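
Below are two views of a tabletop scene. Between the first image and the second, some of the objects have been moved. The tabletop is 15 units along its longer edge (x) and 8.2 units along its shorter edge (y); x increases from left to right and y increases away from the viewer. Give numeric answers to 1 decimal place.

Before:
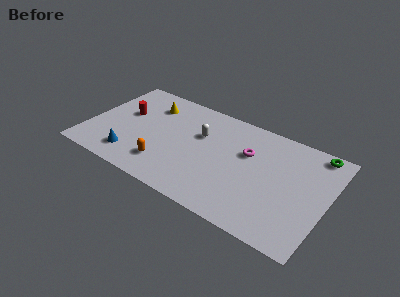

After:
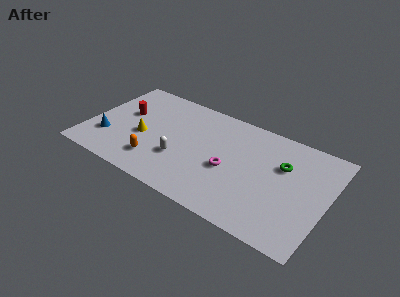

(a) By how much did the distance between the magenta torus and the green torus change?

-0.9

The distance was about 4.5 in the first image and 3.6 in the second, so they moved 0.9 units closer together.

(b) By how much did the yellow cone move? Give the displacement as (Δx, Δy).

(0.0, -2.8)

The yellow cone started near (3.5, 6.3) and ended near (3.5, 3.5).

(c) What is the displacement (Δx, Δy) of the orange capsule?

(-0.6, 0.0)

The orange capsule was at about (5.2, 1.9) and moved to about (4.6, 1.9).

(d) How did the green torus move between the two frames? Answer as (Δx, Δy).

(-1.8, -2.0)

From the two frames, the green torus sits at roughly (13.9, 7.4) before and (12.1, 5.4) after.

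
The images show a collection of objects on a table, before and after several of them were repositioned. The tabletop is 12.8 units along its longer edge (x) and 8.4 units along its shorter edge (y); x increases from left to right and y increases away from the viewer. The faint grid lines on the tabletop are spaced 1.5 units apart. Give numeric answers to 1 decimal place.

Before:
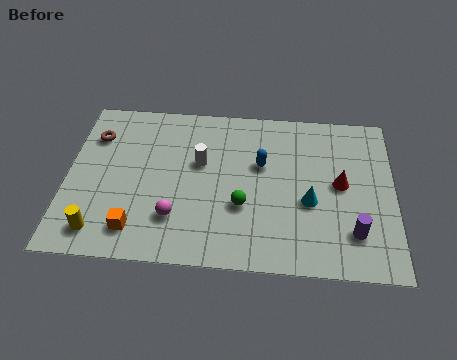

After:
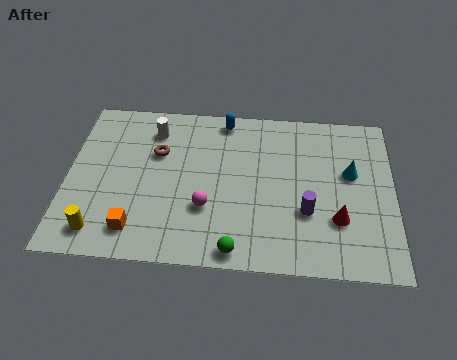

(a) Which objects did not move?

the yellow cylinder and the orange cube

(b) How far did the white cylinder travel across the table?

2.5

The white cylinder was near (5.2, 5.1) before and (3.3, 6.7) after, so it travelled √(1.9² + 1.6²) ≈ 2.5 units.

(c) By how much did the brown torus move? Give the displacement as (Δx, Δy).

(2.5, -0.7)

The brown torus started near (1.0, 6.2) and ended near (3.5, 5.5).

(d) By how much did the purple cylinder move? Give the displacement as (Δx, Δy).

(-1.8, 0.9)

From the two frames, the purple cylinder sits at roughly (11.2, 2.0) before and (9.4, 2.9) after.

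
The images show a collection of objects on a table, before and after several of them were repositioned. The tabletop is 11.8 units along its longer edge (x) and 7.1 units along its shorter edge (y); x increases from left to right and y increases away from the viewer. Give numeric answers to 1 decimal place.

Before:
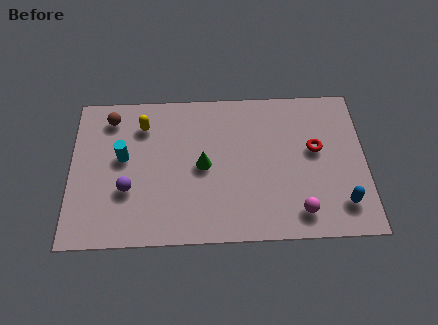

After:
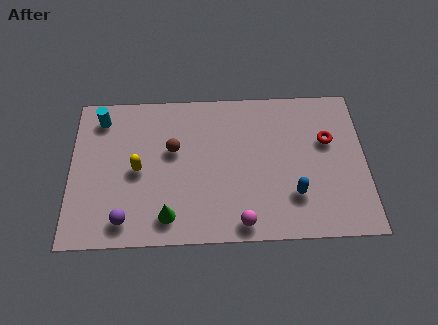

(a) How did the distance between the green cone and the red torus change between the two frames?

+2.7

The distance was about 4.5 in the first image and 7.2 in the second, so they moved 2.7 units further apart.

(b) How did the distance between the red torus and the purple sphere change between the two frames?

+1.1

Before: roughly 7.7 units apart; after: 8.8. That's 1.1 units further apart.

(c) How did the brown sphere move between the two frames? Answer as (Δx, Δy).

(2.5, -1.6)

The brown sphere was at about (1.6, 5.9) and moved to about (4.1, 4.3).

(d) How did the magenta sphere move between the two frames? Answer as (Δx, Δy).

(-2.3, -0.4)

From the two frames, the magenta sphere sits at roughly (9.1, 1.2) before and (6.8, 0.8) after.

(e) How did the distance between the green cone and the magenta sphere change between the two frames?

-1.5

Before: roughly 4.4 units apart; after: 2.9. That's 1.5 units closer together.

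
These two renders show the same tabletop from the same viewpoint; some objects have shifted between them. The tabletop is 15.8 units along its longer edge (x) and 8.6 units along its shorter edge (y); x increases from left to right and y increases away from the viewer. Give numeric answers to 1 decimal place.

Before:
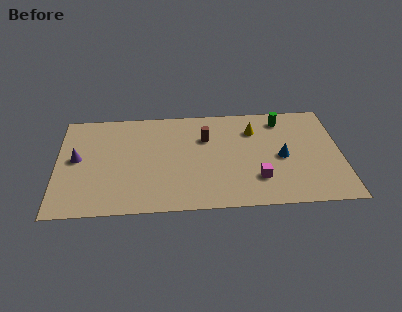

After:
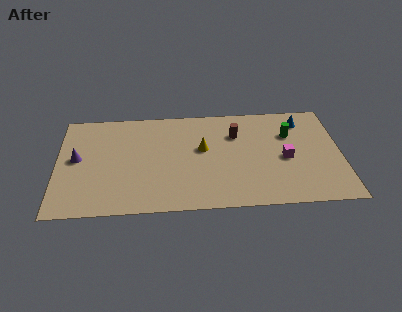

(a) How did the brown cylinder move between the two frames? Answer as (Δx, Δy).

(1.7, 0.2)

The brown cylinder started near (8.3, 5.9) and ended near (10.0, 6.1).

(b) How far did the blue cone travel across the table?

3.2

The blue cone moved from about (12.5, 4.0) to (13.7, 7.0), a distance of √(1.2² + 3.0²) ≈ 3.2.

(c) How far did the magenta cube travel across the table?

2.3

The magenta cube moved from about (11.1, 2.3) to (12.7, 3.9), a distance of √(1.6² + 1.6²) ≈ 2.3.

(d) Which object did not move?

the purple cone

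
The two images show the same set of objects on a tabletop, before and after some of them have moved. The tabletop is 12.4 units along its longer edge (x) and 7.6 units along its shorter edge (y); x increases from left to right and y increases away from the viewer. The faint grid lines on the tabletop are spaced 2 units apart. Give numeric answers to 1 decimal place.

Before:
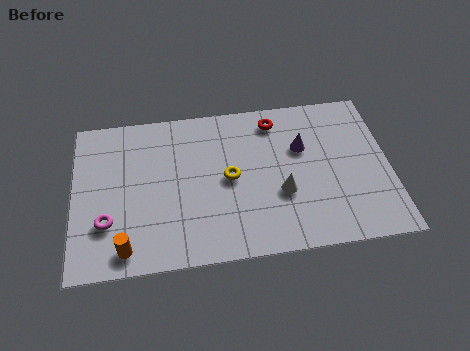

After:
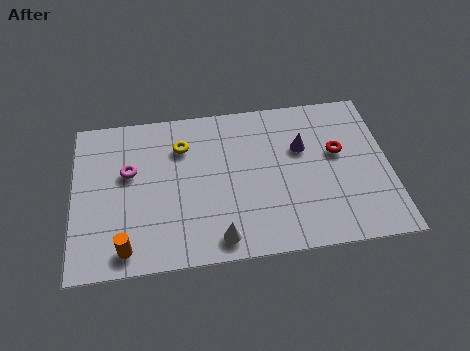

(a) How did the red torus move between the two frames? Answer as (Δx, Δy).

(2.4, -1.9)

From the two frames, the red torus sits at roughly (8.0, 6.4) before and (10.4, 4.5) after.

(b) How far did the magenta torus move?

2.5

From (1.3, 2.3) to (2.2, 4.6), the magenta torus covered √(0.9² + 2.3²) ≈ 2.5 units.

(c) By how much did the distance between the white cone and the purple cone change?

+2.9

Before: roughly 2.3 units apart; after: 5.2. That's 2.9 units further apart.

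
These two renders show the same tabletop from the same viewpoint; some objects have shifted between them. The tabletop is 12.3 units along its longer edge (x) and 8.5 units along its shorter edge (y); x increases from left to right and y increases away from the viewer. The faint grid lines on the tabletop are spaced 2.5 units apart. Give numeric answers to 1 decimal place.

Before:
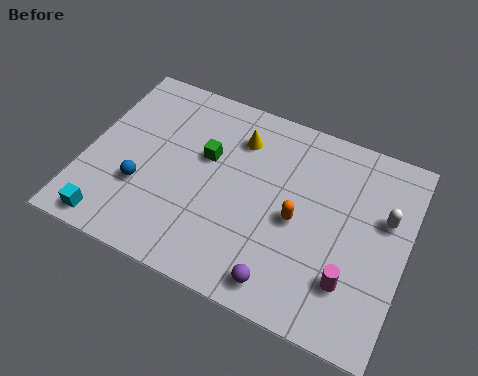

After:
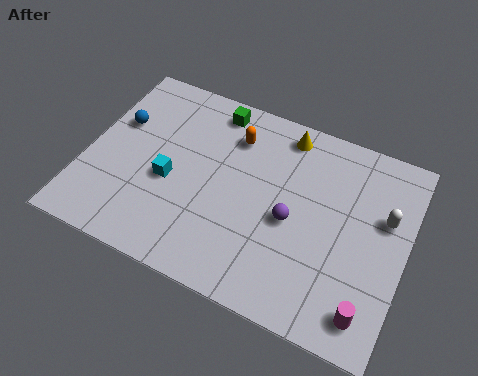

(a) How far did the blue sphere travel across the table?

2.8

From (2.3, 2.9) to (1.0, 5.4), the blue sphere covered √(1.3² + 2.5²) ≈ 2.8 units.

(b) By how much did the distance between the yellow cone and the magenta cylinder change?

+0.8

The distance was about 6.4 in the first image and 7.2 in the second, so they moved 0.8 units further apart.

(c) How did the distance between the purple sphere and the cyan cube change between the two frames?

-1.9

They were about 6.6 units apart before and 4.7 after — 1.9 units closer together.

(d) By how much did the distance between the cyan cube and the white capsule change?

-2.6

The distance was about 10.9 in the first image and 8.3 in the second, so they moved 2.6 units closer together.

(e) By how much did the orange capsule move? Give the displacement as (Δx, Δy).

(-2.8, 2.6)

The orange capsule started near (8.2, 3.9) and ended near (5.4, 6.5).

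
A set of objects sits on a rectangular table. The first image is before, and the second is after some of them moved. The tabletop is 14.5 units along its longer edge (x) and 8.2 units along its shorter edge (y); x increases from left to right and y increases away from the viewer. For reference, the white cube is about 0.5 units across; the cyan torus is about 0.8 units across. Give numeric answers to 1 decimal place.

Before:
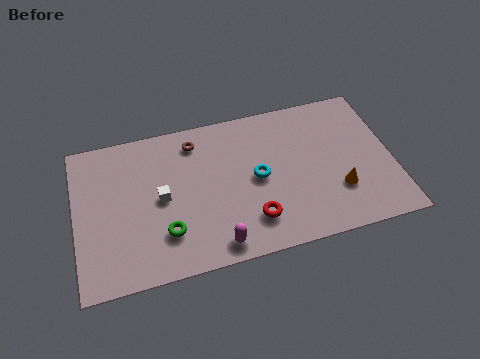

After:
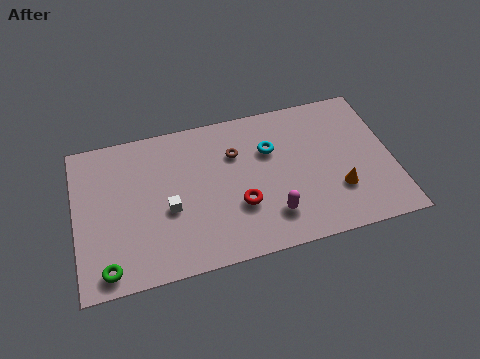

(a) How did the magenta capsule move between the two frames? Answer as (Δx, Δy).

(2.6, 0.9)

The magenta capsule was at about (6.2, 1.0) and moved to about (8.8, 1.9).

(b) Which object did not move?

the orange cone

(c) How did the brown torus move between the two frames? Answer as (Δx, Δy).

(1.8, -1.1)

The brown torus started near (5.6, 6.8) and ended near (7.4, 5.7).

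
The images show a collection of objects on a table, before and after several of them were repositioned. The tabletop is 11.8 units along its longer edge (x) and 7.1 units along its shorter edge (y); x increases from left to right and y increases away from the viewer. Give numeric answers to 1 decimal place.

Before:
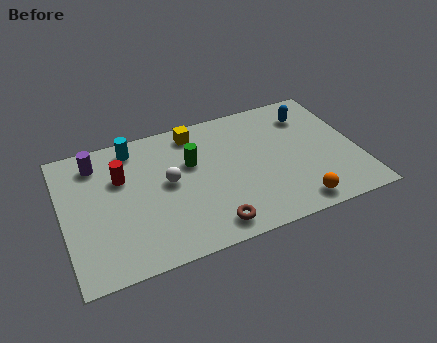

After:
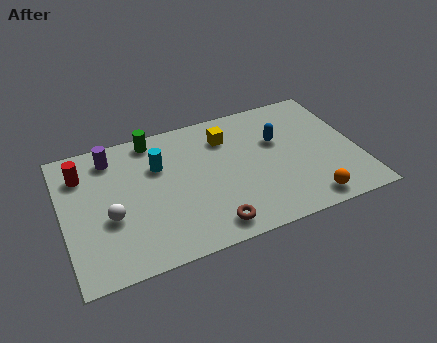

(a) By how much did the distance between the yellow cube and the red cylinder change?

+2.4

The distance was about 3.4 in the first image and 5.8 in the second, so they moved 2.4 units further apart.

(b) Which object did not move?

the brown torus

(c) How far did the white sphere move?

2.6

From (4.2, 3.8) to (1.8, 2.8), the white sphere covered √(2.4² + 1.0²) ≈ 2.6 units.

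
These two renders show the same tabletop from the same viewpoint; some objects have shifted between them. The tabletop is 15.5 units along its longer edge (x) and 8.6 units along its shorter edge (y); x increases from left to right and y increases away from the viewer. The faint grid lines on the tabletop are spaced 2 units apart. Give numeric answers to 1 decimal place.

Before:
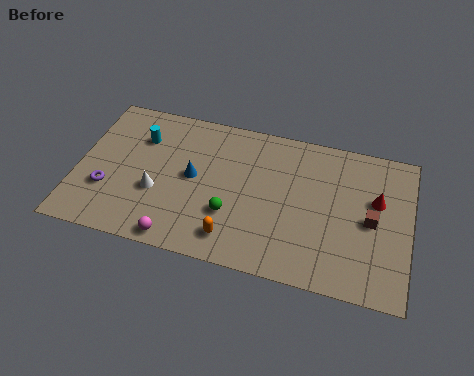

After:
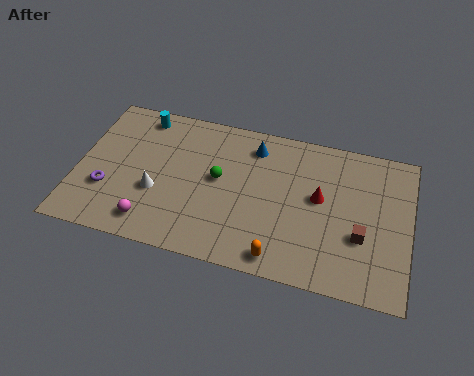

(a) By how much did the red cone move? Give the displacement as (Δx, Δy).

(-2.6, -0.5)

From the two frames, the red cone sits at roughly (13.9, 5.3) before and (11.3, 4.8) after.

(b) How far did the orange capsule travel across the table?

2.3

The orange capsule moved from about (7.5, 1.5) to (9.7, 1.0), a distance of √(2.2² + 0.5²) ≈ 2.3.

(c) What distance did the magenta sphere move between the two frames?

1.4

The magenta sphere moved from about (5.0, 0.8) to (3.7, 1.4), a distance of √(1.3² + 0.6²) ≈ 1.4.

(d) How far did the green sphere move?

2.0

From (7.3, 2.8) to (6.6, 4.7), the green sphere covered √(0.7² + 1.9²) ≈ 2.0 units.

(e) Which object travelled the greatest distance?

the blue cone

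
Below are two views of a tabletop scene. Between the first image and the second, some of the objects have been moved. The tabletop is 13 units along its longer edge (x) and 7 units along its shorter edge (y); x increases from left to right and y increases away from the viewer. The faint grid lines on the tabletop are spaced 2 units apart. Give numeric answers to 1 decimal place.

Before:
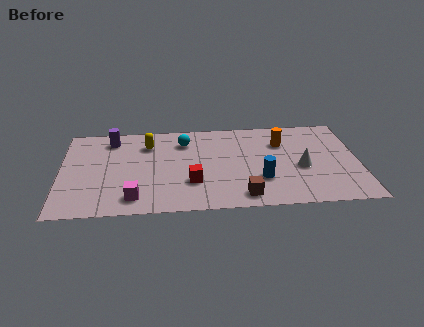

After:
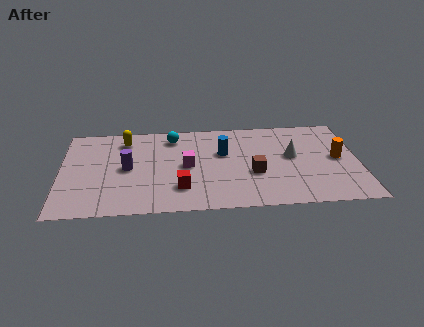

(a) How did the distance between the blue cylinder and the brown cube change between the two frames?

+0.7

The distance was about 1.4 in the first image and 2.1 in the second, so they moved 0.7 units further apart.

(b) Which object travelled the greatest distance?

the magenta cube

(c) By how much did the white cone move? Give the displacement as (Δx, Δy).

(-0.4, 0.9)

From the two frames, the white cone sits at roughly (10.5, 3.0) before and (10.1, 3.9) after.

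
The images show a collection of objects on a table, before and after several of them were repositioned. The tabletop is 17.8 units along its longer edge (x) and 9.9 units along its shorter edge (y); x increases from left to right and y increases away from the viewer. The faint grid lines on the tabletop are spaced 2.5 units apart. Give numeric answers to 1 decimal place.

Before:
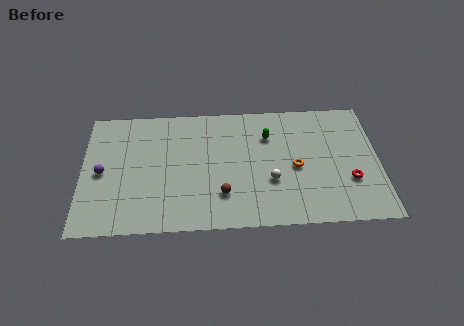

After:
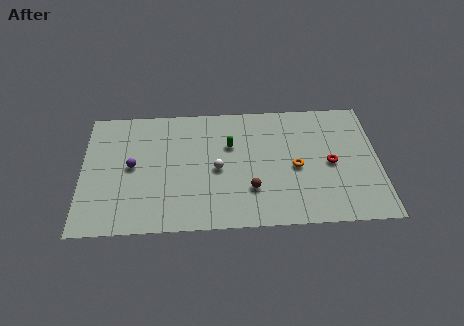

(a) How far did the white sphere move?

3.4

The white sphere moved from about (11.3, 3.5) to (8.1, 4.6), a distance of √(3.2² + 1.1²) ≈ 3.4.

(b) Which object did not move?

the orange torus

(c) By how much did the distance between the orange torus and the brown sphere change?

-1.7

Before: roughly 4.8 units apart; after: 3.1. That's 1.7 units closer together.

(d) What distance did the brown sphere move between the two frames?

1.7

The brown sphere moved from about (8.4, 2.6) to (10.1, 2.9), a distance of √(1.7² + 0.3²) ≈ 1.7.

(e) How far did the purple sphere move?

1.8

From (1.2, 4.7) to (3.0, 5.1), the purple sphere covered √(1.8² + 0.4²) ≈ 1.8 units.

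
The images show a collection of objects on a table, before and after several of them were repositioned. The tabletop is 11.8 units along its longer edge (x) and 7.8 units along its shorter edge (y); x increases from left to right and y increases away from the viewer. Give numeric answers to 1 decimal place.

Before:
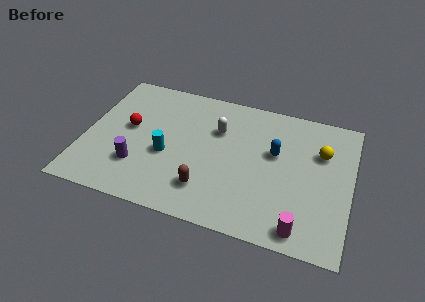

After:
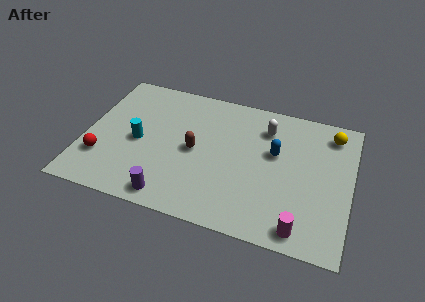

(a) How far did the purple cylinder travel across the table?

2.1

The purple cylinder was near (2.5, 2.2) before and (4.1, 0.9) after, so it travelled √(1.6² + 1.3²) ≈ 2.1 units.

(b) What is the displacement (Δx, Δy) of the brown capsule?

(-0.7, 2.0)

The brown capsule started near (5.6, 1.8) and ended near (4.9, 3.8).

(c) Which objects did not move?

the magenta cylinder and the blue capsule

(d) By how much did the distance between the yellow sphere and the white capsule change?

-1.7

The distance was about 4.6 in the first image and 2.9 in the second, so they moved 1.7 units closer together.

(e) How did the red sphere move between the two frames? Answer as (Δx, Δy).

(-1.0, -2.1)

From the two frames, the red sphere sits at roughly (1.9, 4.3) before and (0.9, 2.2) after.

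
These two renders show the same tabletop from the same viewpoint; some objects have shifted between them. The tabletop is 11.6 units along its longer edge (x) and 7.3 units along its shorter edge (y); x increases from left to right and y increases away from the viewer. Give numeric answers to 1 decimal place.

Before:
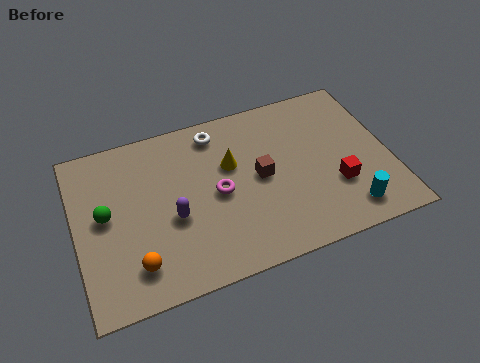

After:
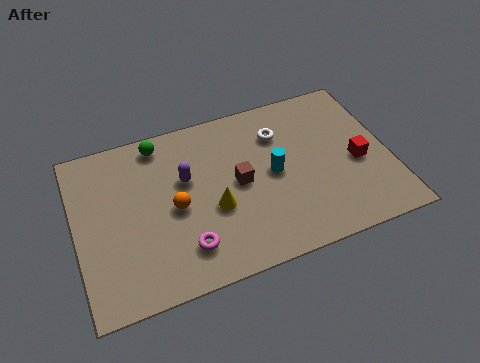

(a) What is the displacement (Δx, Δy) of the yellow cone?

(-0.8, -1.7)

The yellow cone started near (5.8, 4.6) and ended near (5.0, 2.9).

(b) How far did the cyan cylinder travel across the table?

3.5

The cyan cylinder was near (9.8, 1.2) before and (7.3, 3.7) after, so it travelled √(2.5² + 2.5²) ≈ 3.5 units.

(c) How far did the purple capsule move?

1.6

The purple capsule moved from about (3.5, 3.0) to (4.1, 4.5), a distance of √(0.6² + 1.5²) ≈ 1.6.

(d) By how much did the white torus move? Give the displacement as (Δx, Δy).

(2.3, -0.8)

The white torus started near (5.4, 6.2) and ended near (7.7, 5.4).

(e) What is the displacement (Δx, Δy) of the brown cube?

(-0.8, 0.0)

The brown cube was at about (6.8, 3.7) and moved to about (6.0, 3.7).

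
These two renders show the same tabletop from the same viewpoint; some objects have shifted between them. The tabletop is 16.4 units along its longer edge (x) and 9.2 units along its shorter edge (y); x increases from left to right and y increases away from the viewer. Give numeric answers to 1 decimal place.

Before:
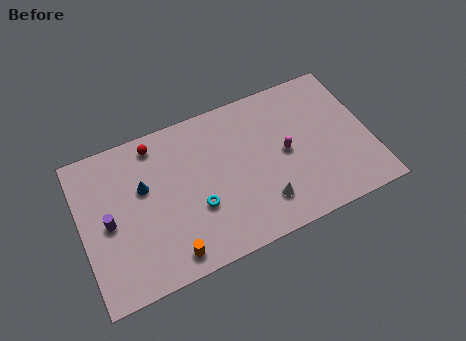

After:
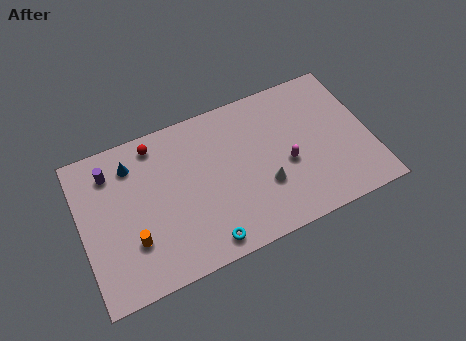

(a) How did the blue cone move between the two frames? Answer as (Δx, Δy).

(-0.5, 1.6)

The blue cone was at about (3.6, 5.7) and moved to about (3.1, 7.3).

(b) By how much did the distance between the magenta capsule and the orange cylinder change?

+1.2

The distance was about 7.8 in the first image and 9.0 in the second, so they moved 1.2 units further apart.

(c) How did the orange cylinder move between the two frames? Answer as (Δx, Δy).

(-1.9, 1.6)

From the two frames, the orange cylinder sits at roughly (4.6, 1.2) before and (2.7, 2.8) after.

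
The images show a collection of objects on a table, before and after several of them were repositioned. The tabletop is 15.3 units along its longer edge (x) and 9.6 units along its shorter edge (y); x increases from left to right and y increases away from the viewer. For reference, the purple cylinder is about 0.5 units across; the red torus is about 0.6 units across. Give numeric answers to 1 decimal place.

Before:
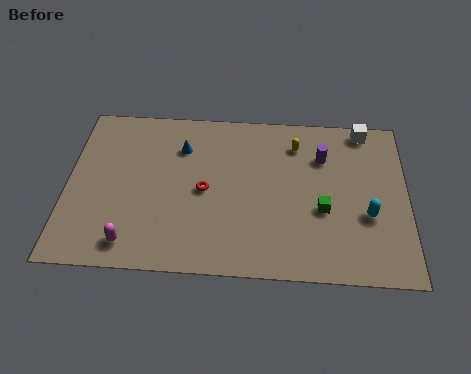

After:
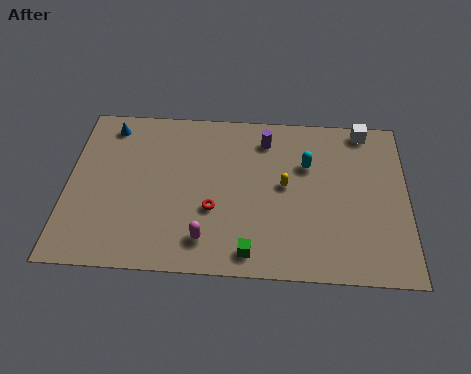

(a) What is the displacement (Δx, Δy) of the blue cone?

(-3.3, 1.1)

The blue cone was at about (5.1, 7.1) and moved to about (1.8, 8.2).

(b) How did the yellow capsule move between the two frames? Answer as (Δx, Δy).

(-0.5, -2.5)

The yellow capsule was at about (10.3, 7.6) and moved to about (9.8, 5.1).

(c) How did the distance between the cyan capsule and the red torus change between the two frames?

-2.3

The distance was about 7.4 in the first image and 5.1 in the second, so they moved 2.3 units closer together.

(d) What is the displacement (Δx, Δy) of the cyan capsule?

(-2.7, 2.8)

The cyan capsule started near (13.5, 3.6) and ended near (10.8, 6.4).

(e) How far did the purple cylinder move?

2.8

The purple cylinder moved from about (11.5, 6.9) to (8.9, 7.8), a distance of √(2.6² + 0.9²) ≈ 2.8.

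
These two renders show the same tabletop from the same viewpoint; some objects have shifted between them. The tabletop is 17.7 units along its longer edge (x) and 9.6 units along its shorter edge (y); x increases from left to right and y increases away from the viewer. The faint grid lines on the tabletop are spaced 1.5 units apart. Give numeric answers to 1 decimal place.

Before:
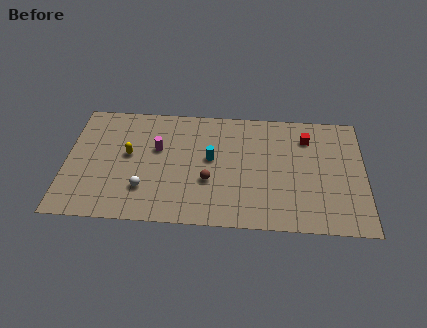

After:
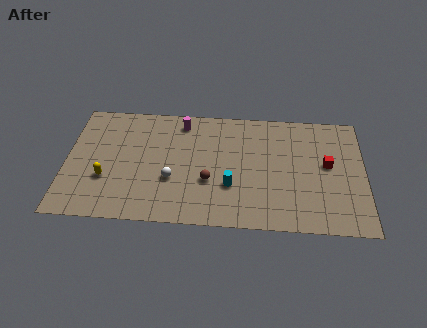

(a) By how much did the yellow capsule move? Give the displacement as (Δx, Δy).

(-1.3, -2.0)

The yellow capsule was at about (3.7, 5.3) and moved to about (2.4, 3.3).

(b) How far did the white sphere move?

1.8

From (4.7, 2.6) to (6.3, 3.5), the white sphere covered √(1.6² + 0.9²) ≈ 1.8 units.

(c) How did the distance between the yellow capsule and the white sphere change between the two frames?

+1.0

The distance was about 2.9 in the first image and 3.9 in the second, so they moved 1.0 units further apart.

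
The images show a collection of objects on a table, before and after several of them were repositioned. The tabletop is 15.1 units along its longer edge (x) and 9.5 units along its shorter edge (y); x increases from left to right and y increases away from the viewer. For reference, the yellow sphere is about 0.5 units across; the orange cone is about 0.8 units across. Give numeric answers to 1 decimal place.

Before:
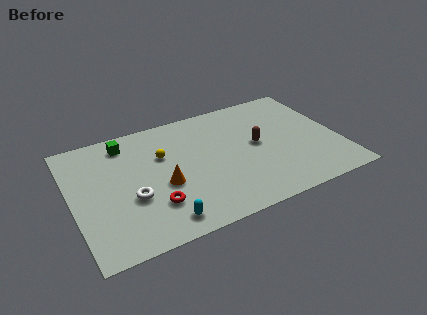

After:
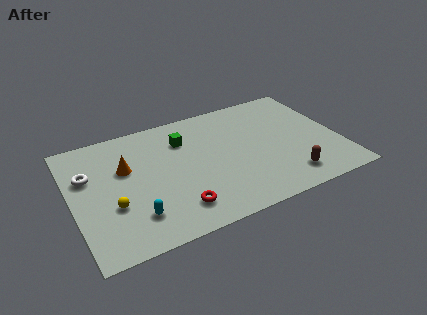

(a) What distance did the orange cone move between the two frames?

2.8

From (5.0, 3.9) to (3.1, 6.0), the orange cone covered √(1.9² + 2.1²) ≈ 2.8 units.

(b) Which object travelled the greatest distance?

the yellow sphere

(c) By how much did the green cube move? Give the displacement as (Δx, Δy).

(3.2, -1.0)

The green cube started near (3.3, 8.0) and ended near (6.5, 7.0).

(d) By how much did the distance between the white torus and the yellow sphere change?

-0.3

They were about 3.3 units apart before and 3.0 after — 0.3 units closer together.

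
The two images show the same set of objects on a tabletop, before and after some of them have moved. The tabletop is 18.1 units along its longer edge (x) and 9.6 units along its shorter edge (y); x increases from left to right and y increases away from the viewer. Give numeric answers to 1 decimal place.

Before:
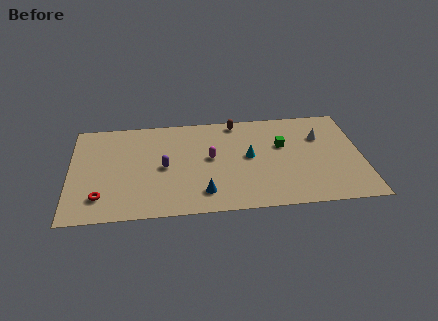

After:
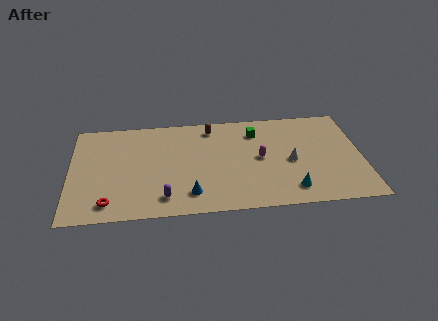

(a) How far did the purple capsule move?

2.9

The purple capsule moved from about (5.8, 4.6) to (5.8, 1.7), a distance of √(0.0² + 2.9²) ≈ 2.9.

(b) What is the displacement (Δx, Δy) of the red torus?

(0.5, -0.6)

The red torus started near (1.9, 2.1) and ended near (2.4, 1.5).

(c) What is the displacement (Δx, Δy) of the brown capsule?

(-1.6, -0.4)

The brown capsule was at about (10.4, 8.6) and moved to about (8.8, 8.2).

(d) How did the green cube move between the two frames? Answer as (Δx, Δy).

(-1.6, 1.5)

The green cube was at about (13.2, 6.0) and moved to about (11.6, 7.5).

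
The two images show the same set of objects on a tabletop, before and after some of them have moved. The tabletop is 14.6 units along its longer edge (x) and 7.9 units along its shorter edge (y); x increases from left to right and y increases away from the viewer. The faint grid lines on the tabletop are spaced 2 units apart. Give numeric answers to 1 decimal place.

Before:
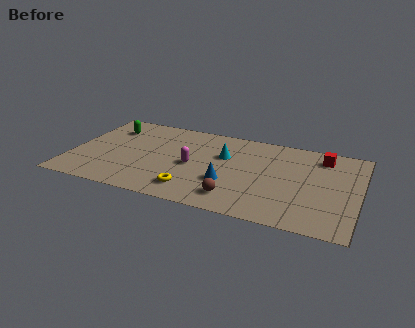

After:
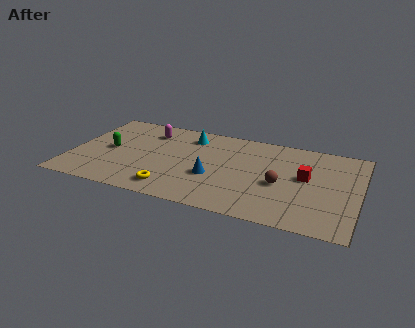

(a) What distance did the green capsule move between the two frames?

2.1

From (1.7, 6.0) to (1.9, 3.9), the green capsule covered √(0.2² + 2.1²) ≈ 2.1 units.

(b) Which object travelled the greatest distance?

the magenta capsule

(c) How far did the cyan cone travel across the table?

2.3

The cyan cone was near (7.7, 5.1) before and (5.8, 6.4) after, so it travelled √(1.9² + 1.3²) ≈ 2.3 units.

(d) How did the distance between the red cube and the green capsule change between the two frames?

-0.9

Before: roughly 10.9 units apart; after: 10.0. That's 0.9 units closer together.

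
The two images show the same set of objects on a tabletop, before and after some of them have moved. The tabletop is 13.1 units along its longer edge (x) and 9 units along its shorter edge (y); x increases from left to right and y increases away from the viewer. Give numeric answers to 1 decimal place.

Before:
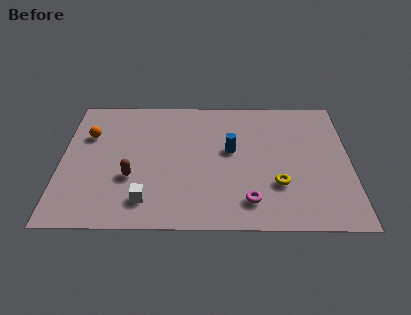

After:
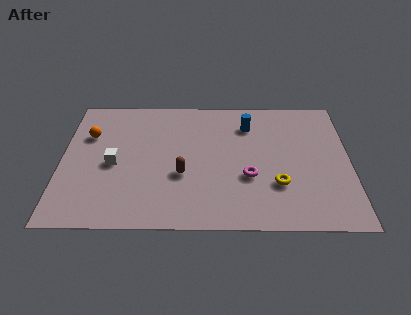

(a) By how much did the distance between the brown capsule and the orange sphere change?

+1.6

The distance was about 3.5 in the first image and 5.1 in the second, so they moved 1.6 units further apart.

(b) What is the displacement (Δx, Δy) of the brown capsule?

(2.3, 0.2)

From the two frames, the brown capsule sits at roughly (3.2, 3.2) before and (5.5, 3.4) after.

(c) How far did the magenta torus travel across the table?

1.6

The magenta torus moved from about (8.5, 1.7) to (8.5, 3.3), a distance of √(0.0² + 1.6²) ≈ 1.6.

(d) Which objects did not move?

the orange sphere and the yellow torus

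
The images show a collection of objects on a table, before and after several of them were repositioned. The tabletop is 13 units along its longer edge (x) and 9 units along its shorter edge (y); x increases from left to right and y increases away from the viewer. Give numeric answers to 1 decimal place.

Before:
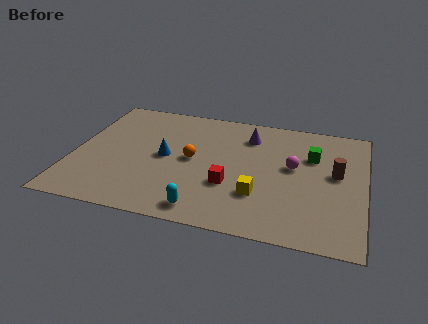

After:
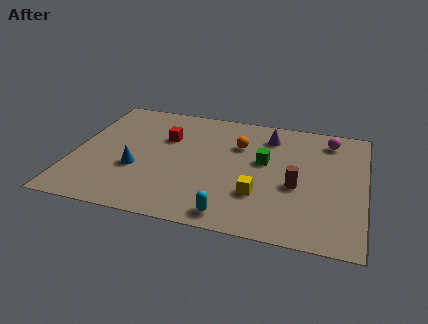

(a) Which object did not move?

the yellow cube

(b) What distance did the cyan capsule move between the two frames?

1.2

The cyan capsule was near (6.1, 1.1) before and (7.3, 1.0) after, so it travelled √(1.2² + 0.1²) ≈ 1.2 units.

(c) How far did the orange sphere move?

2.6

From (5.3, 4.6) to (7.3, 6.2), the orange sphere covered √(2.0² + 1.6²) ≈ 2.6 units.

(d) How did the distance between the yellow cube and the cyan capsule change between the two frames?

-0.8

Before: roughly 2.8 units apart; after: 2.0. That's 0.8 units closer together.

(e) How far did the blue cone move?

1.7

The blue cone was near (4.1, 4.5) before and (2.9, 3.3) after, so it travelled √(1.2² + 1.2²) ≈ 1.7 units.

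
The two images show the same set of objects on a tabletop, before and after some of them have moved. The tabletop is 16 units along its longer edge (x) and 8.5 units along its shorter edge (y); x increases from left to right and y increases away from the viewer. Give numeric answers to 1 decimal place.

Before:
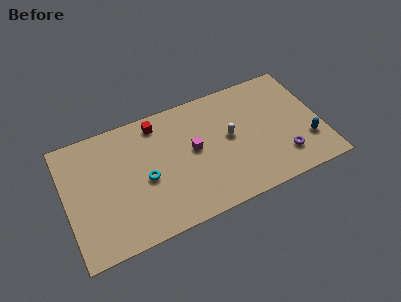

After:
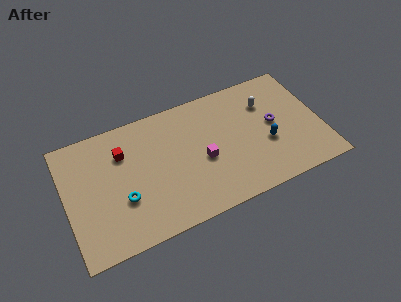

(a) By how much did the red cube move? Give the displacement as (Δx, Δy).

(-2.3, -1.2)

From the two frames, the red cube sits at roughly (6.0, 7.3) before and (3.7, 6.1) after.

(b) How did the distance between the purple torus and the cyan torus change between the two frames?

+1.1

Before: roughly 8.7 units apart; after: 9.8. That's 1.1 units further apart.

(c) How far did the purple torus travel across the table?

2.5

From (13.4, 2.0) to (13.1, 4.5), the purple torus covered √(0.3² + 2.5²) ≈ 2.5 units.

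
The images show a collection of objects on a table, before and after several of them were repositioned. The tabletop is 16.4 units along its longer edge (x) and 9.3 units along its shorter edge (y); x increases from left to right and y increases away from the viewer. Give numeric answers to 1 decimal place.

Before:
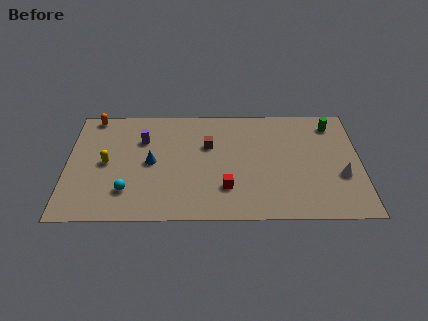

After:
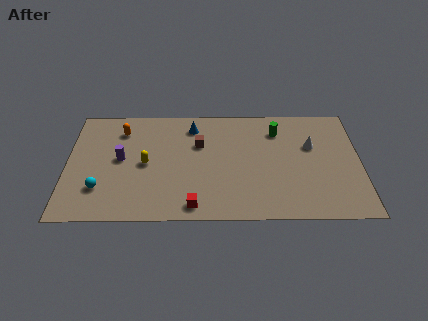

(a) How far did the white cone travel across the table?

3.0

From (15.3, 3.4) to (13.7, 5.9), the white cone covered √(1.6² + 2.5²) ≈ 3.0 units.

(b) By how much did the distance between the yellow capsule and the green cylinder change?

-5.2

The distance was about 13.1 in the first image and 7.9 in the second, so they moved 5.2 units closer together.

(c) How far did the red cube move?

2.3

The red cube was near (8.9, 2.5) before and (7.1, 1.1) after, so it travelled √(1.8² + 1.4²) ≈ 2.3 units.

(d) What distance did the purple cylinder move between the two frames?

2.0

From (4.2, 6.5) to (3.0, 4.9), the purple cylinder covered √(1.2² + 1.6²) ≈ 2.0 units.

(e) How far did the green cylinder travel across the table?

3.1

The green cylinder moved from about (14.9, 7.7) to (11.8, 7.2), a distance of √(3.1² + 0.5²) ≈ 3.1.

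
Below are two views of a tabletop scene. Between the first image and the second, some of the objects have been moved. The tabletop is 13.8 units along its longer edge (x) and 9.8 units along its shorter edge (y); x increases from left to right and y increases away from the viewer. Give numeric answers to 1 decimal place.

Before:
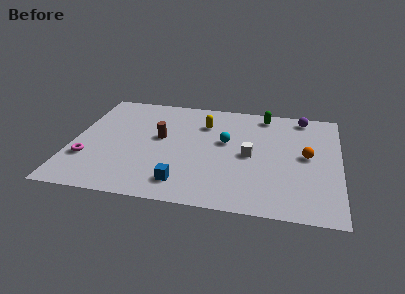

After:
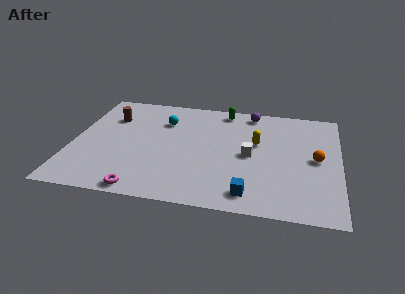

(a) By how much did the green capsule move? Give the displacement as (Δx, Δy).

(-2.1, 0.1)

The green capsule started near (9.8, 8.6) and ended near (7.7, 8.7).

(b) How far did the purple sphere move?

2.7

From (11.8, 8.7) to (9.1, 8.7), the purple sphere covered √(2.7² + 0.0²) ≈ 2.7 units.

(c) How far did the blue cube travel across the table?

3.4

The blue cube was near (5.9, 1.7) before and (9.3, 1.4) after, so it travelled √(3.4² + 0.3²) ≈ 3.4 units.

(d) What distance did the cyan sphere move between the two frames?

3.6

From (7.9, 5.7) to (4.6, 7.1), the cyan sphere covered √(3.3² + 1.4²) ≈ 3.6 units.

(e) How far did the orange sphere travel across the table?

0.5

The orange sphere was near (12.1, 5.1) before and (12.6, 4.9) after, so it travelled √(0.5² + 0.2²) ≈ 0.5 units.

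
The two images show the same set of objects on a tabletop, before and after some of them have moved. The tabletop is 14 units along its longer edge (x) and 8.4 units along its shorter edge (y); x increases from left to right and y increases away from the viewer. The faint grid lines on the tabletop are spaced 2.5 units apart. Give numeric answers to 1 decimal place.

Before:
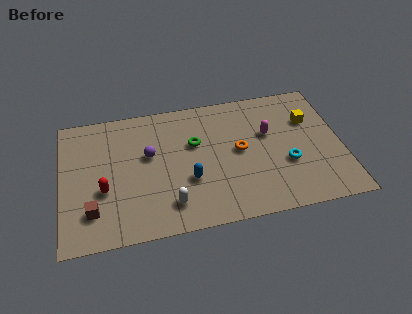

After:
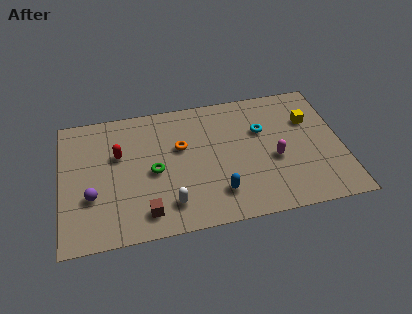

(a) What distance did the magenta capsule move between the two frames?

1.7

From (10.4, 5.2) to (10.6, 3.5), the magenta capsule covered √(0.2² + 1.7²) ≈ 1.7 units.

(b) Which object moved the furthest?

the purple sphere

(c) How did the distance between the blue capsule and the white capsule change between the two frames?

+0.8

They were about 1.6 units apart before and 2.4 after — 0.8 units further apart.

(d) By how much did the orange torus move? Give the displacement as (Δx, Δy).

(-2.9, 0.8)

From the two frames, the orange torus sits at roughly (8.9, 4.4) before and (6.0, 5.2) after.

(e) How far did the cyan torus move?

2.6

The cyan torus moved from about (11.2, 3.1) to (10.1, 5.5), a distance of √(1.1² + 2.4²) ≈ 2.6.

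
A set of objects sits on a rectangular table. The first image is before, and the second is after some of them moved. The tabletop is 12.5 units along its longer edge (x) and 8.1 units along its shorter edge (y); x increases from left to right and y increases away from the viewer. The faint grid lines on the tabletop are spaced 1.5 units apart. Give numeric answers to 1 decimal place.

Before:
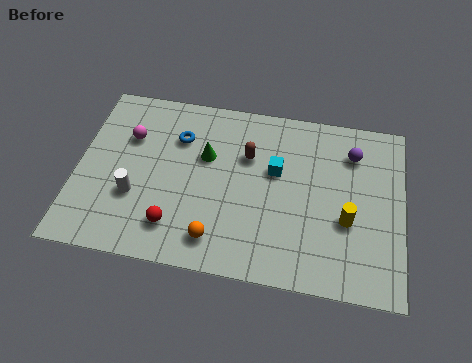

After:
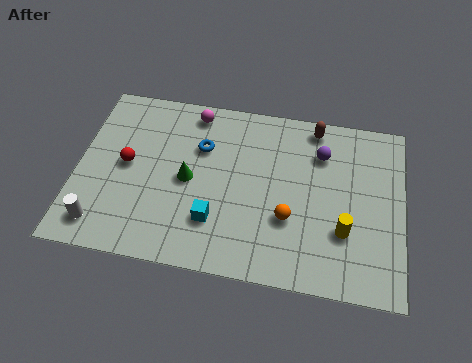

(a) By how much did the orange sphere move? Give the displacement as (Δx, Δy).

(2.7, 1.4)

The orange sphere started near (5.5, 1.4) and ended near (8.2, 2.8).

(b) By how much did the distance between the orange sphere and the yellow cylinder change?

-3.1

The distance was about 5.2 in the first image and 2.1 in the second, so they moved 3.1 units closer together.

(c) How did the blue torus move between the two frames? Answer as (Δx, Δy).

(0.9, -0.3)

The blue torus started near (3.8, 5.8) and ended near (4.7, 5.5).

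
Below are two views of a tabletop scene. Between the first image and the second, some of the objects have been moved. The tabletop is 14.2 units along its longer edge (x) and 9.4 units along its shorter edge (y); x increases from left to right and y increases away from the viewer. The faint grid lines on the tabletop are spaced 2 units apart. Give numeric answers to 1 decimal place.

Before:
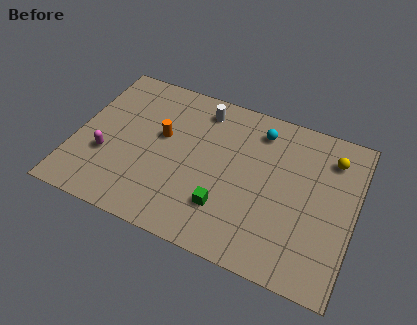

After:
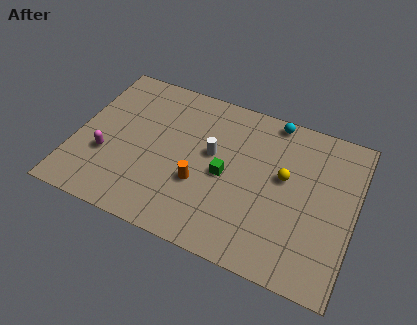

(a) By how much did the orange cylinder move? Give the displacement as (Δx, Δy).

(2.2, -2.1)

The orange cylinder was at about (4.3, 5.5) and moved to about (6.5, 3.4).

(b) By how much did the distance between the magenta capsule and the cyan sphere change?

+1.0

Before: roughly 8.6 units apart; after: 9.6. That's 1.0 units further apart.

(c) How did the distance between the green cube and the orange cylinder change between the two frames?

-3.1

Before: roughly 4.7 units apart; after: 1.6. That's 3.1 units closer together.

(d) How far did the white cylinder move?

2.6

From (6.1, 7.9) to (6.9, 5.4), the white cylinder covered √(0.8² + 2.5²) ≈ 2.6 units.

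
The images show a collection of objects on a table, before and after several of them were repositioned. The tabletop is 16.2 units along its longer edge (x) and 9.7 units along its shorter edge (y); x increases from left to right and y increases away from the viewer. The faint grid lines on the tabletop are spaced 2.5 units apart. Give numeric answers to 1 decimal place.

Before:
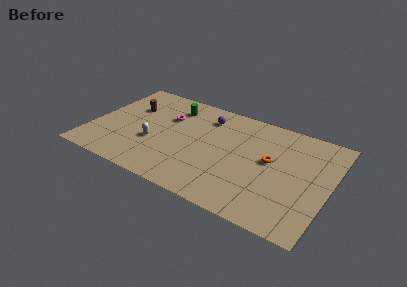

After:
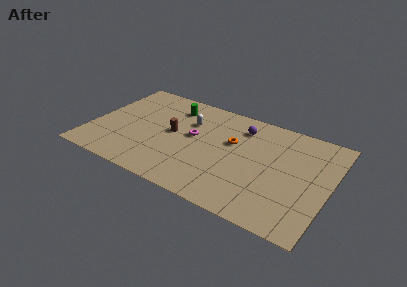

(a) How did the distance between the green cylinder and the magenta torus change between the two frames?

+1.7

They were about 1.2 units apart before and 2.9 after — 1.7 units further apart.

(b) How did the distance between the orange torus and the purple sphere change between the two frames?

-3.5

They were about 5.2 units apart before and 1.7 after — 3.5 units closer together.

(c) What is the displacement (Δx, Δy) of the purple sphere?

(2.4, 0.0)

The purple sphere started near (7.5, 7.7) and ended near (9.9, 7.7).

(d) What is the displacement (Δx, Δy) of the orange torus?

(-2.7, 0.6)

From the two frames, the orange torus sits at roughly (12.2, 5.4) before and (9.5, 6.0) after.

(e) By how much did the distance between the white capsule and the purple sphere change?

-1.5

Before: roughly 5.1 units apart; after: 3.6. That's 1.5 units closer together.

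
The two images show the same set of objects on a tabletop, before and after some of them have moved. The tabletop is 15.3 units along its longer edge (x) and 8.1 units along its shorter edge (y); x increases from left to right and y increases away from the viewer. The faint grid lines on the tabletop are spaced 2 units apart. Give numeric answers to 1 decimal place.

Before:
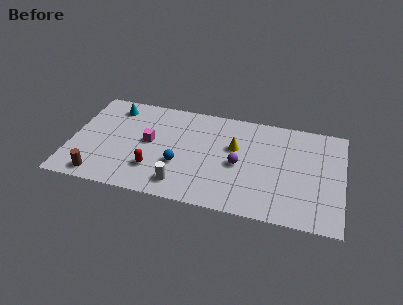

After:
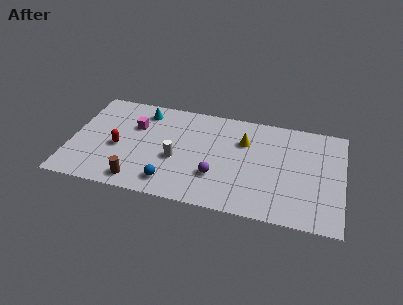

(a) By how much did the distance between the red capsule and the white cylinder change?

+1.5

Before: roughly 1.8 units apart; after: 3.3. That's 1.5 units further apart.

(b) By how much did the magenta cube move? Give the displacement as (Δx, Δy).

(-0.9, 1.1)

The magenta cube started near (4.4, 4.3) and ended near (3.5, 5.4).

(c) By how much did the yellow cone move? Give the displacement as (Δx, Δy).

(0.5, 0.6)

The yellow cone was at about (9.2, 5.0) and moved to about (9.7, 5.6).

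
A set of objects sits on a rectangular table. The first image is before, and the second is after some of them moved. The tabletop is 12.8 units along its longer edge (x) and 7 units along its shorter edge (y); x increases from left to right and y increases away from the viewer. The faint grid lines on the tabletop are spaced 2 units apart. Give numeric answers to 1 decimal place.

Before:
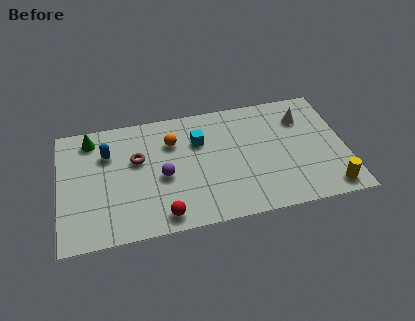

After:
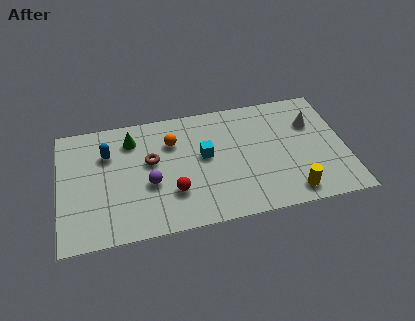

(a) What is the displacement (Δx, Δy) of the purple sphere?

(-0.6, -0.3)

From the two frames, the purple sphere sits at roughly (4.6, 3.1) before and (4.0, 2.8) after.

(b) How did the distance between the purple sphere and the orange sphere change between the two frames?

+0.5

They were about 2.0 units apart before and 2.5 after — 0.5 units further apart.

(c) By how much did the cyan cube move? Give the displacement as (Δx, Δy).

(0.2, -0.9)

The cyan cube was at about (6.3, 4.8) and moved to about (6.5, 3.9).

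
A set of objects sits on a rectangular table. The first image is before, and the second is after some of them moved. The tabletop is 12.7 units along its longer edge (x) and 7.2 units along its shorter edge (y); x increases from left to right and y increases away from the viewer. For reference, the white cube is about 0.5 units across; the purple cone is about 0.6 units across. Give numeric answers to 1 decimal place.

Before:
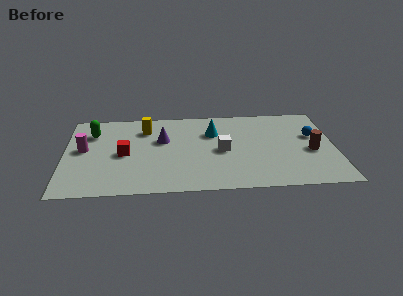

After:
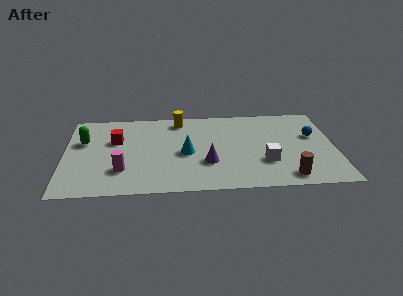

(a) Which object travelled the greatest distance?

the purple cone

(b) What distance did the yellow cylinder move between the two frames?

1.7

From (3.8, 5.5) to (5.4, 6.2), the yellow cylinder covered √(1.6² + 0.7²) ≈ 1.7 units.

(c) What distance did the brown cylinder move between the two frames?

2.4

The brown cylinder moved from about (11.6, 3.1) to (10.4, 1.0), a distance of √(1.2² + 2.1²) ≈ 2.4.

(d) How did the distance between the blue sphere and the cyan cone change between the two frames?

+1.4

The distance was about 4.7 in the first image and 6.1 in the second, so they moved 1.4 units further apart.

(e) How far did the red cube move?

1.3

The red cube moved from about (2.8, 3.4) to (2.4, 4.6), a distance of √(0.4² + 1.2²) ≈ 1.3.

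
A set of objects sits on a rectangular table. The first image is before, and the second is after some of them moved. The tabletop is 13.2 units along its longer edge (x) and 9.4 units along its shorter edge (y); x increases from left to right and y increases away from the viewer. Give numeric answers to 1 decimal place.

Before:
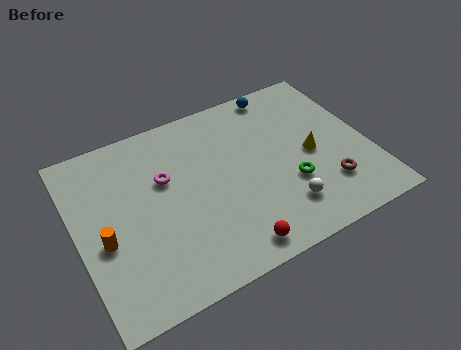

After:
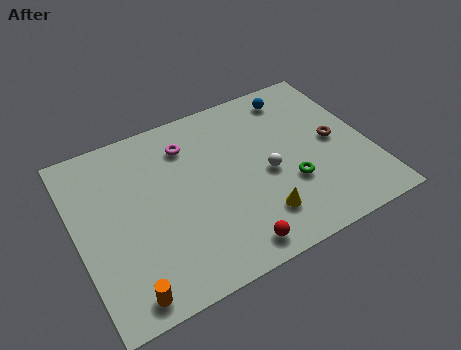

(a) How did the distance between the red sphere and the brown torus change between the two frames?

+1.6

They were about 4.8 units apart before and 6.4 after — 1.6 units further apart.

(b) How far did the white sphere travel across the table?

2.1

The white sphere moved from about (8.9, 2.1) to (8.5, 4.2), a distance of √(0.4² + 2.1²) ≈ 2.1.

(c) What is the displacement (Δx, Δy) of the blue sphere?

(0.6, -0.5)

From the two frames, the blue sphere sits at roughly (9.8, 8.5) before and (10.4, 8.0) after.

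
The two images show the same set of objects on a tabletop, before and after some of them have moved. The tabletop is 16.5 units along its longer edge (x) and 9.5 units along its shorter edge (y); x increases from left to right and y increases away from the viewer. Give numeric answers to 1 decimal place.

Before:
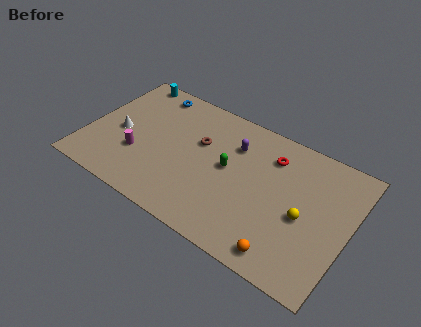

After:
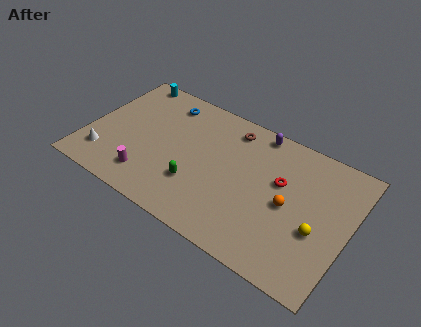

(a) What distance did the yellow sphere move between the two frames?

1.0

The yellow sphere was near (13.8, 4.2) before and (14.7, 3.7) after, so it travelled √(0.9² + 0.5²) ≈ 1.0 units.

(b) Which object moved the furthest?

the orange sphere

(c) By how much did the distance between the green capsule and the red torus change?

+2.4

They were about 3.3 units apart before and 5.7 after — 2.4 units further apart.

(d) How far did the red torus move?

1.7

From (11.3, 7.3) to (12.1, 5.8), the red torus covered √(0.8² + 1.5²) ≈ 1.7 units.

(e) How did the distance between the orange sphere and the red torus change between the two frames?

-4.9

Before: roughly 6.4 units apart; after: 1.5. That's 4.9 units closer together.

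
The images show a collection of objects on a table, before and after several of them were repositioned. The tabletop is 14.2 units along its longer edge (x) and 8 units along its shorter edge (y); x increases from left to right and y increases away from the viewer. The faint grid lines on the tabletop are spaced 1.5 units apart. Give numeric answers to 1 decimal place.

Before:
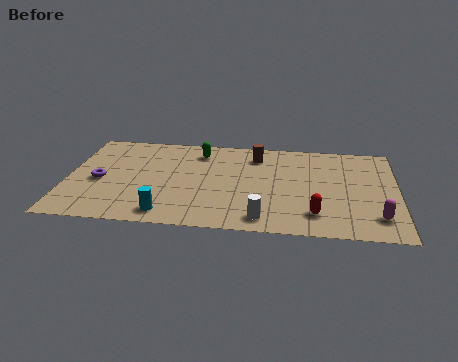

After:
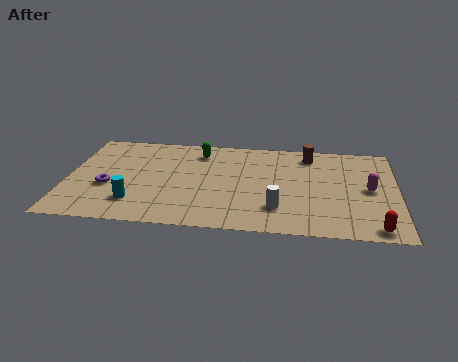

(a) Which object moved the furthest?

the red capsule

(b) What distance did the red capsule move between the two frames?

2.7

The red capsule was near (10.7, 1.7) before and (13.2, 0.8) after, so it travelled √(2.5² + 0.9²) ≈ 2.7 units.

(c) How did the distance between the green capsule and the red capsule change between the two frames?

+2.5

They were about 7.0 units apart before and 9.5 after — 2.5 units further apart.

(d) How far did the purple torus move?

0.6

The purple torus moved from about (1.4, 3.6) to (1.8, 3.1), a distance of √(0.4² + 0.5²) ≈ 0.6.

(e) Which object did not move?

the green capsule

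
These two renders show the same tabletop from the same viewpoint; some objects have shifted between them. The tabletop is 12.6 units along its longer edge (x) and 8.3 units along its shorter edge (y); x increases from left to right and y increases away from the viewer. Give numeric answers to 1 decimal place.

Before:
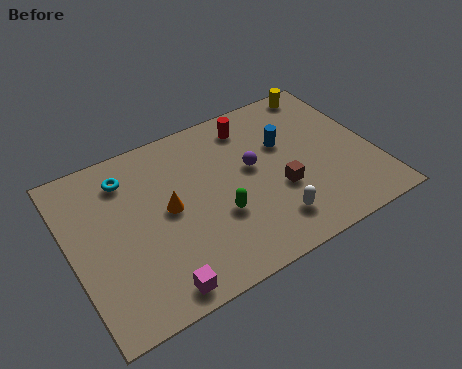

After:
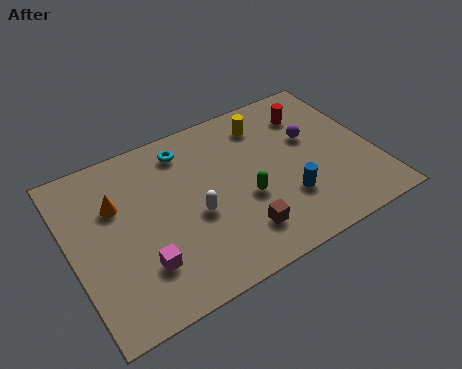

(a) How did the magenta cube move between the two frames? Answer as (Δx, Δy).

(-0.4, 1.3)

From the two frames, the magenta cube sits at roughly (3.0, 0.9) before and (2.6, 2.2) after.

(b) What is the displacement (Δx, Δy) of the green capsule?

(1.2, 0.3)

The green capsule was at about (5.9, 3.0) and moved to about (7.1, 3.3).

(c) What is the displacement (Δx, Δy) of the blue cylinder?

(-0.4, -2.8)

From the two frames, the blue cylinder sits at roughly (9.1, 5.3) before and (8.7, 2.5) after.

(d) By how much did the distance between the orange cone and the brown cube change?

+1.2

Before: roughly 4.7 units apart; after: 5.9. That's 1.2 units further apart.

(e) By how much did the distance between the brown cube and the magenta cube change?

-1.9

The distance was about 5.9 in the first image and 4.0 in the second, so they moved 1.9 units closer together.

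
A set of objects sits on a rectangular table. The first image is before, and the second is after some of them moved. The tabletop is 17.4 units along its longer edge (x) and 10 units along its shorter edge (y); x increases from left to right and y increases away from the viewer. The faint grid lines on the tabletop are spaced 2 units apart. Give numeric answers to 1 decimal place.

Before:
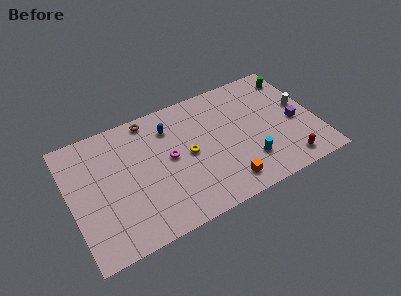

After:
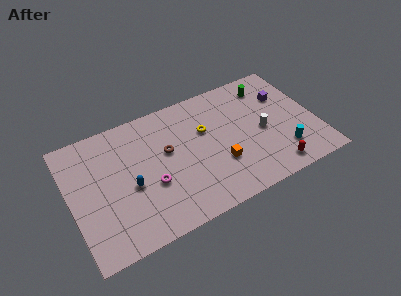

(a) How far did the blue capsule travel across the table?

4.7

The blue capsule moved from about (7.3, 7.7) to (4.1, 4.3), a distance of √(3.2² + 3.4²) ≈ 4.7.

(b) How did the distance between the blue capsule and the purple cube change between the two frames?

+2.5

Before: roughly 9.2 units apart; after: 11.7. That's 2.5 units further apart.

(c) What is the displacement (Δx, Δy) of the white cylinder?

(-2.9, -1.0)

The white cylinder was at about (16.5, 5.6) and moved to about (13.6, 4.6).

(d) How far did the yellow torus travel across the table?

2.0

The yellow torus was near (8.3, 5.0) before and (9.7, 6.4) after, so it travelled √(1.4² + 1.4²) ≈ 2.0 units.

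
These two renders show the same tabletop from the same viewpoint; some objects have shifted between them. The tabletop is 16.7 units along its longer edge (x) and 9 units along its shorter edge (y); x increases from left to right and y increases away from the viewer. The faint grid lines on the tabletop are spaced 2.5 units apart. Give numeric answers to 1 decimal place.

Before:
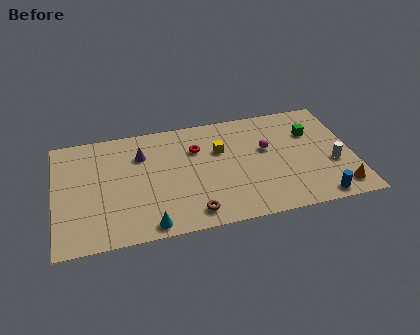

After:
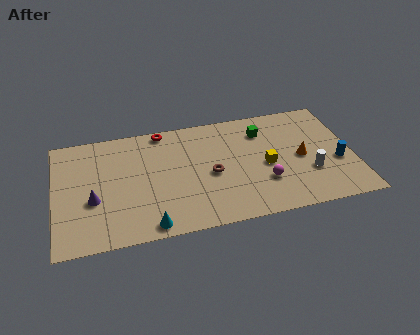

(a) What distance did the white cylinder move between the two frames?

1.4

The white cylinder was near (15.5, 3.4) before and (14.2, 3.0) after, so it travelled √(1.3² + 0.4²) ≈ 1.4 units.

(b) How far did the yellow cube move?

3.1

From (9.3, 5.9) to (11.8, 4.1), the yellow cube covered √(2.5² + 1.8²) ≈ 3.1 units.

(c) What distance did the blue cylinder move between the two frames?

2.9

The blue cylinder was near (14.5, 0.9) before and (15.8, 3.5) after, so it travelled √(1.3² + 2.6²) ≈ 2.9 units.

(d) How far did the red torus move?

2.6

From (8.0, 6.3) to (6.2, 8.2), the red torus covered √(1.8² + 1.9²) ≈ 2.6 units.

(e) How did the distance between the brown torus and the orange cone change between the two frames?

-3.1

They were about 8.2 units apart before and 5.1 after — 3.1 units closer together.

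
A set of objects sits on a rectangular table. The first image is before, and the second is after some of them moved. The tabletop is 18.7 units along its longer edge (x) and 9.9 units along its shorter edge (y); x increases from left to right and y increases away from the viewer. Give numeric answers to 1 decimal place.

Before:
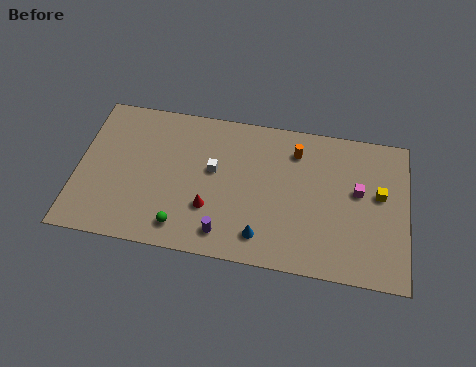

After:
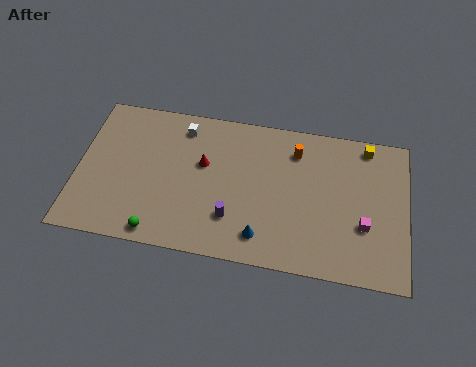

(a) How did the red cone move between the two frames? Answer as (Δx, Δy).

(-0.5, 2.9)

From the two frames, the red cone sits at roughly (7.6, 3.1) before and (7.1, 6.0) after.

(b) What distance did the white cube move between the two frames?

3.2

The white cube moved from about (7.7, 5.7) to (5.8, 8.3), a distance of √(1.9² + 2.6²) ≈ 3.2.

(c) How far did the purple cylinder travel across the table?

1.2

The purple cylinder moved from about (8.5, 1.6) to (8.9, 2.7), a distance of √(0.4² + 1.1²) ≈ 1.2.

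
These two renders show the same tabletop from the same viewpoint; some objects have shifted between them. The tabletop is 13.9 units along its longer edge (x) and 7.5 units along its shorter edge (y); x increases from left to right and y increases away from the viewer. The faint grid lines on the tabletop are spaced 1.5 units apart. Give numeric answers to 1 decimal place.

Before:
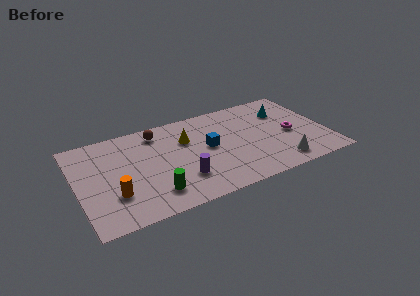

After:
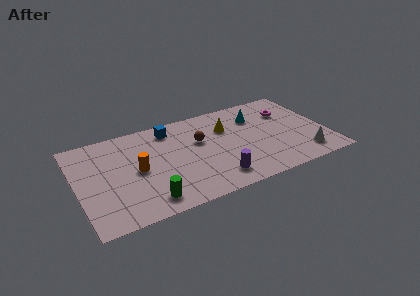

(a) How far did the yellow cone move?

2.3

The yellow cone was near (6.2, 5.1) before and (8.5, 5.2) after, so it travelled √(2.3² + 0.1²) ≈ 2.3 units.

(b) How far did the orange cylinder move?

2.0

The orange cylinder moved from about (1.9, 2.3) to (3.3, 3.7), a distance of √(1.4² + 1.4²) ≈ 2.0.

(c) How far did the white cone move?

1.4

The white cone moved from about (11.0, 1.2) to (12.4, 1.4), a distance of √(1.4² + 0.2²) ≈ 1.4.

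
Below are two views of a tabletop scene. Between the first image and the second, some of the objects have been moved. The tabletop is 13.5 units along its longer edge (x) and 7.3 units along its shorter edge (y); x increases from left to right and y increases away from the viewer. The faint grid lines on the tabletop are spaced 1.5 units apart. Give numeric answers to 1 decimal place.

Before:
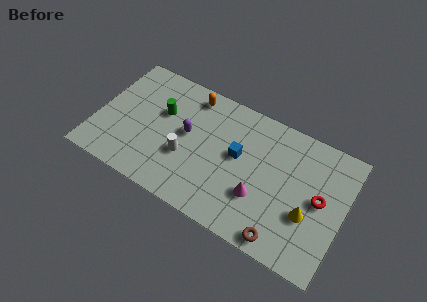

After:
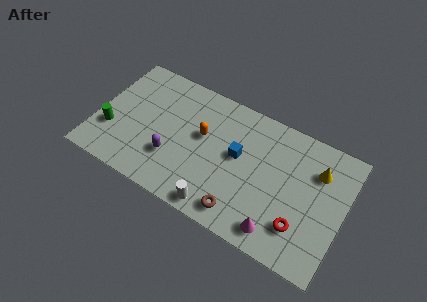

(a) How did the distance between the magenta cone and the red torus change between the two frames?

-2.0

Before: roughly 3.4 units apart; after: 1.4. That's 2.0 units closer together.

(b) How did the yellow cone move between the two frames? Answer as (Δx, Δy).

(0.2, 2.6)

The yellow cone was at about (11.7, 2.7) and moved to about (11.9, 5.3).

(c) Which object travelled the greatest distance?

the green cylinder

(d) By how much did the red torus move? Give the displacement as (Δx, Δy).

(-0.8, -1.9)

From the two frames, the red torus sits at roughly (12.2, 3.8) before and (11.4, 1.9) after.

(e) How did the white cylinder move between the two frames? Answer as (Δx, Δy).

(2.1, -1.9)

From the two frames, the white cylinder sits at roughly (5.0, 2.7) before and (7.1, 0.8) after.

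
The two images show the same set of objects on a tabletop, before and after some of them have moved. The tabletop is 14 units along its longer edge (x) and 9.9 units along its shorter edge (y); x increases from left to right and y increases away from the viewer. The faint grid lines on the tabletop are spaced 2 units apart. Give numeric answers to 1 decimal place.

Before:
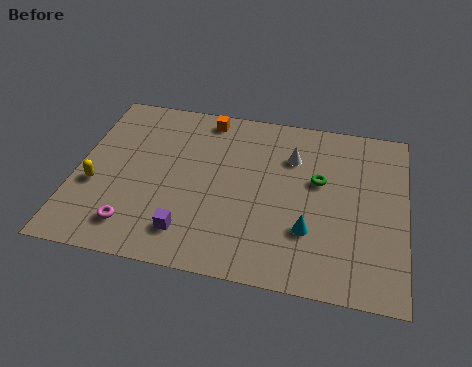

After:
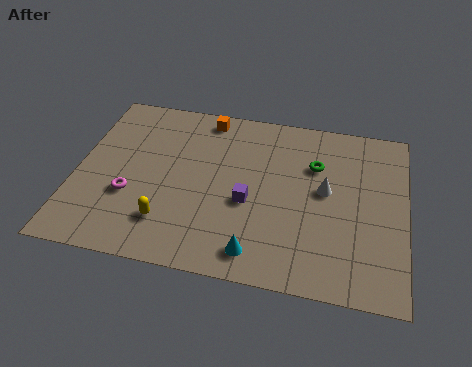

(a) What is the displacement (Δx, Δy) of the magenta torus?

(-0.3, 1.7)

The magenta torus started near (2.7, 1.8) and ended near (2.4, 3.5).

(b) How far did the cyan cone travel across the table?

2.6

The cyan cone was near (10.0, 3.0) before and (7.9, 1.4) after, so it travelled √(2.1² + 1.6²) ≈ 2.6 units.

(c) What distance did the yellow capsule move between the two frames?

3.5

From (0.9, 3.8) to (4.1, 2.3), the yellow capsule covered √(3.2² + 1.5²) ≈ 3.5 units.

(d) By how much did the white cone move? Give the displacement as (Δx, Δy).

(1.5, -1.7)

From the two frames, the white cone sits at roughly (9.1, 7.1) before and (10.6, 5.4) after.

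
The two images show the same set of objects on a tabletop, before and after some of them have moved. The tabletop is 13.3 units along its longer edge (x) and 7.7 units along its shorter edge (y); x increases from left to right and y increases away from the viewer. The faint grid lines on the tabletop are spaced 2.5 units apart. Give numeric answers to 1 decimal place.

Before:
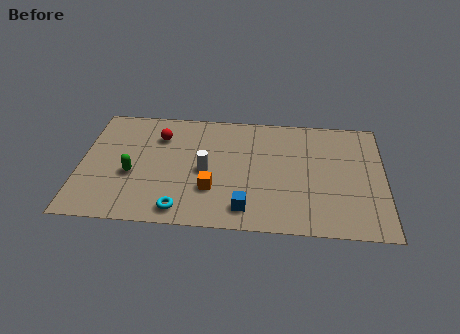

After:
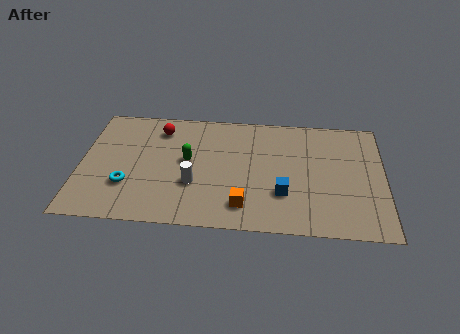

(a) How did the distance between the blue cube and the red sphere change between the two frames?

+0.8

Before: roughly 5.9 units apart; after: 6.7. That's 0.8 units further apart.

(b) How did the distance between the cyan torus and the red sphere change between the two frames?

-0.8

They were about 4.8 units apart before and 4.0 after — 0.8 units closer together.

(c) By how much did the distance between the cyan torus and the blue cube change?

+4.0

The distance was about 2.8 in the first image and 6.8 in the second, so they moved 4.0 units further apart.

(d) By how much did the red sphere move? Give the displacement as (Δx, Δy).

(0.0, 0.5)

The red sphere started near (3.4, 5.7) and ended near (3.4, 6.2).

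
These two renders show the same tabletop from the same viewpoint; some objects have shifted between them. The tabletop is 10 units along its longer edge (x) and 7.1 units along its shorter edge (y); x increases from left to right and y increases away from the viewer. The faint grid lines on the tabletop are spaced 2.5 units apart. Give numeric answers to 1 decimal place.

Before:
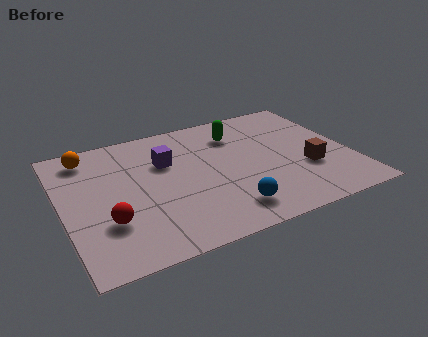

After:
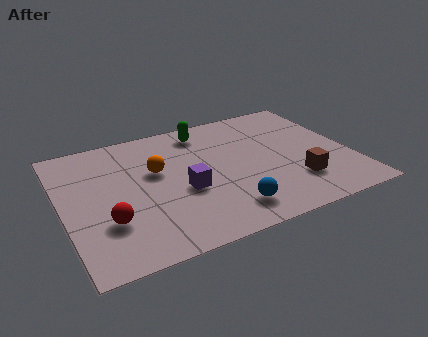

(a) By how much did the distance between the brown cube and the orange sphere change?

-2.9

The distance was about 8.1 in the first image and 5.2 in the second, so they moved 2.9 units closer together.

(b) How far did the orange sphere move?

2.8

The orange sphere moved from about (1.1, 6.0) to (3.3, 4.3), a distance of √(2.2² + 1.7²) ≈ 2.8.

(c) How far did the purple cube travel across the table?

1.8

The purple cube moved from about (3.7, 4.7) to (4.1, 2.9), a distance of √(0.4² + 1.8²) ≈ 1.8.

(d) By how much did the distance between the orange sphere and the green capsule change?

-2.7

They were about 5.2 units apart before and 2.5 after — 2.7 units closer together.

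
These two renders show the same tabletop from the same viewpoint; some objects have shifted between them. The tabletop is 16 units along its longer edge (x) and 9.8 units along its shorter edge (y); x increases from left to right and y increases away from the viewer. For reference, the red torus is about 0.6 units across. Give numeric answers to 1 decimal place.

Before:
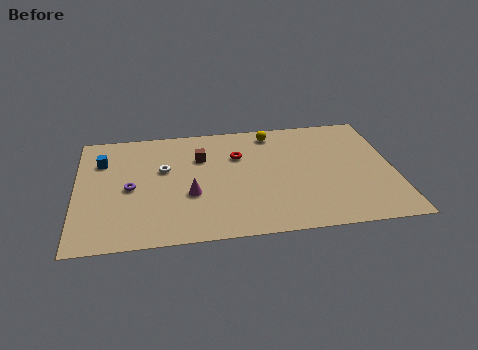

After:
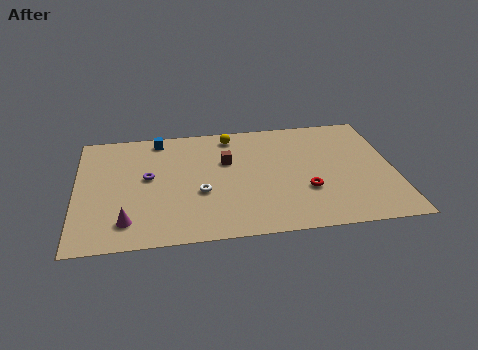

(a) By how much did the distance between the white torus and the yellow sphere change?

-1.1

Before: roughly 6.1 units apart; after: 5.0. That's 1.1 units closer together.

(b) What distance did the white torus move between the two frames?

2.8

From (4.4, 6.0) to (6.2, 3.8), the white torus covered √(1.8² + 2.2²) ≈ 2.8 units.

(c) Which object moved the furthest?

the red torus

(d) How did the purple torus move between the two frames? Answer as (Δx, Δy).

(0.9, 0.8)

From the two frames, the purple torus sits at roughly (2.7, 4.6) before and (3.6, 5.4) after.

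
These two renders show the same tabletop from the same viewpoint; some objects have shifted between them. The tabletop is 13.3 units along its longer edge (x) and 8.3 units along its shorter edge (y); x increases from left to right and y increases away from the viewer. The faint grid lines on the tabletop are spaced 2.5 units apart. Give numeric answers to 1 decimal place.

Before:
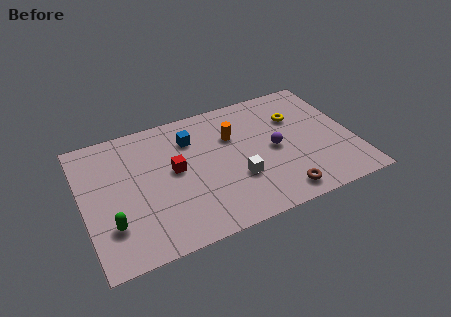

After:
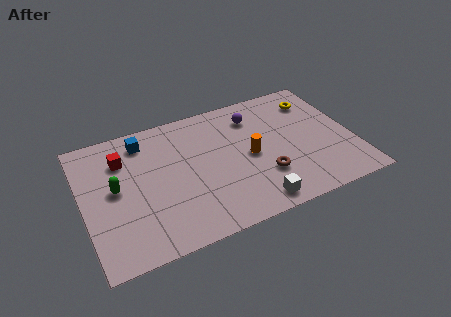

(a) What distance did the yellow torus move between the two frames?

1.4

The yellow torus moved from about (10.7, 5.7) to (11.8, 6.5), a distance of √(1.1² + 0.8²) ≈ 1.4.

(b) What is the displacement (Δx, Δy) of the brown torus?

(-0.6, 1.4)

The brown torus started near (9.3, 1.1) and ended near (8.7, 2.5).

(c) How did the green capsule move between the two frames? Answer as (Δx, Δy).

(0.4, 2.1)

The green capsule started near (1.2, 2.3) and ended near (1.6, 4.4).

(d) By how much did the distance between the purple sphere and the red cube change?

+1.7

The distance was about 4.9 in the first image and 6.6 in the second, so they moved 1.7 units further apart.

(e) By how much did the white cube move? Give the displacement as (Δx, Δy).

(0.6, -1.8)

The white cube was at about (7.4, 2.8) and moved to about (8.0, 1.0).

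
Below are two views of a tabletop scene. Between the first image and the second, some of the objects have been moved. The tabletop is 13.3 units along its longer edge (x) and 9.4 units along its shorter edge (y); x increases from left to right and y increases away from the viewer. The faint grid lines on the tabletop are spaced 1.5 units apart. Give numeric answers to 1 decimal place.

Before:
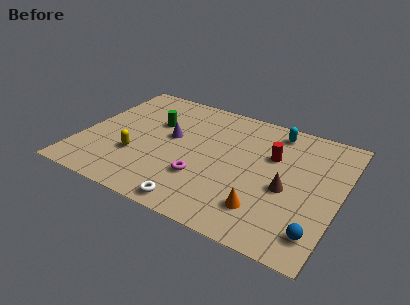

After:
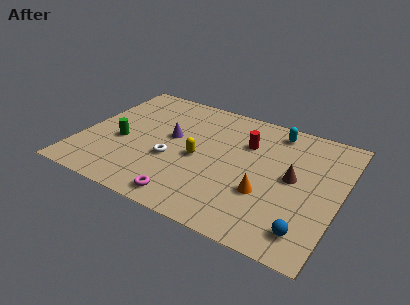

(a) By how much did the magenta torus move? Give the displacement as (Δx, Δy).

(-0.5, -1.8)

The magenta torus was at about (6.5, 2.9) and moved to about (6.0, 1.1).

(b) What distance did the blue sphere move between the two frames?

0.5

The blue sphere was near (12.5, 1.7) before and (12.0, 1.6) after, so it travelled √(0.5² + 0.1²) ≈ 0.5 units.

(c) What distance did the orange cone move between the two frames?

1.1

From (9.8, 2.1) to (9.7, 3.2), the orange cone covered √(0.1² + 1.1²) ≈ 1.1 units.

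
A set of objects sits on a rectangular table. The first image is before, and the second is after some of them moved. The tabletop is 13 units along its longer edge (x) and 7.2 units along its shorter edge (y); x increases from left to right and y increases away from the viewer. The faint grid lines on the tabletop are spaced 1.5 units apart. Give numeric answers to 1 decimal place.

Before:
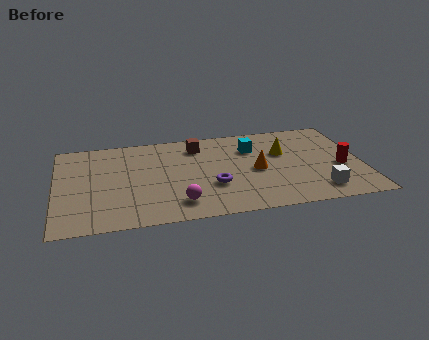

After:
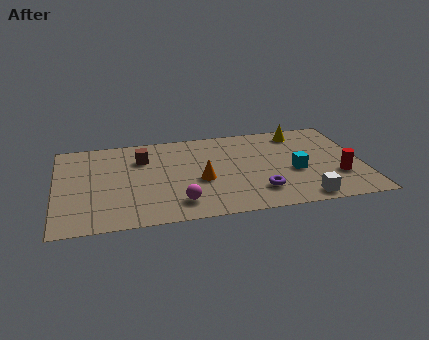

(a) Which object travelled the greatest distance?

the cyan cube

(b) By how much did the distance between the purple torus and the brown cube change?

+2.6

They were about 3.3 units apart before and 5.9 after — 2.6 units further apart.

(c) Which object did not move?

the magenta sphere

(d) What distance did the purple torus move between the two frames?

2.1

The purple torus was near (6.6, 2.5) before and (8.5, 1.7) after, so it travelled √(1.9² + 0.8²) ≈ 2.1 units.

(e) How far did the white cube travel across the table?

0.9

The white cube moved from about (11.0, 1.3) to (10.3, 0.8), a distance of √(0.7² + 0.5²) ≈ 0.9.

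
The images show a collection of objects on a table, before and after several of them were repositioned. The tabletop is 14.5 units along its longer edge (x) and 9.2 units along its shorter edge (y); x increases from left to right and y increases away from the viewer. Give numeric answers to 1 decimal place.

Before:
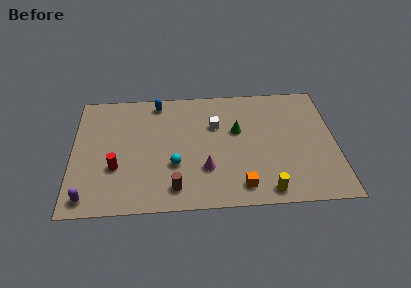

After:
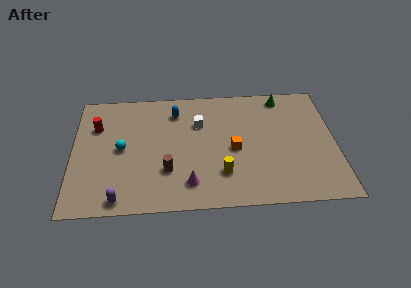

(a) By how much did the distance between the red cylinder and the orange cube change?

+0.9

They were about 7.0 units apart before and 7.9 after — 0.9 units further apart.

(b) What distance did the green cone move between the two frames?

3.6

From (9.1, 5.6) to (11.7, 8.1), the green cone covered √(2.6² + 2.5²) ≈ 3.6 units.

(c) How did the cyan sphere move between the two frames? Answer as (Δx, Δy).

(-2.9, 1.4)

The cyan sphere was at about (5.6, 3.2) and moved to about (2.7, 4.6).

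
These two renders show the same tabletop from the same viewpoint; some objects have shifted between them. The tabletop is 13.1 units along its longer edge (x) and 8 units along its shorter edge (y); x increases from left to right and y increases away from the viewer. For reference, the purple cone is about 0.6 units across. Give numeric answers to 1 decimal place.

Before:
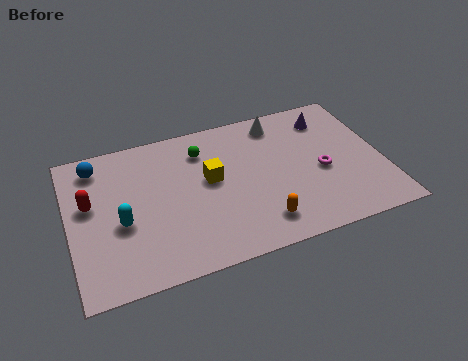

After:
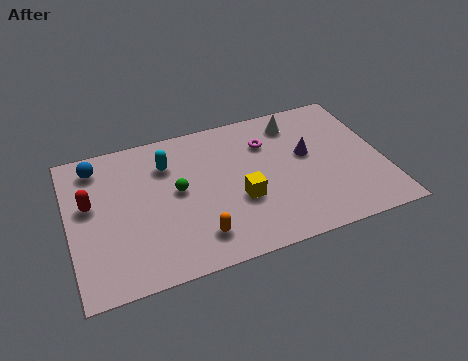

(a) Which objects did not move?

the blue sphere and the red capsule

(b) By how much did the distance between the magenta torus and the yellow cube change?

-1.6

Before: roughly 4.7 units apart; after: 3.1. That's 1.6 units closer together.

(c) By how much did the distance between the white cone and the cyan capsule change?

-2.2

They were about 7.7 units apart before and 5.5 after — 2.2 units closer together.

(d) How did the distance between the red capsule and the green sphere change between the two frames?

-1.4

They were about 5.0 units apart before and 3.6 after — 1.4 units closer together.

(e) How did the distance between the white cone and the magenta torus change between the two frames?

-2.1

The distance was about 3.6 in the first image and 1.5 in the second, so they moved 2.1 units closer together.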